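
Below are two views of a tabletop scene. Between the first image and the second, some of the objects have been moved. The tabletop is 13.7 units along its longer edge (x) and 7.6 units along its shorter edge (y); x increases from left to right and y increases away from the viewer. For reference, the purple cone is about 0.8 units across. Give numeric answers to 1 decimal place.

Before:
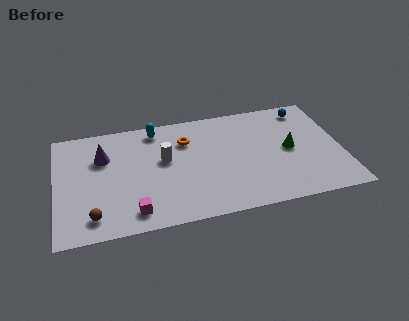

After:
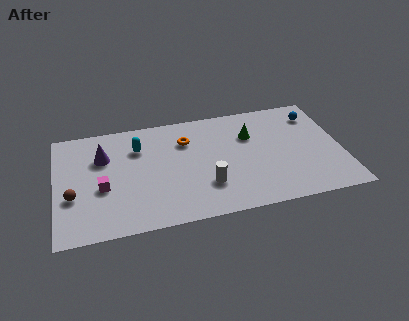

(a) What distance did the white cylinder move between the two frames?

2.9

The white cylinder moved from about (5.2, 4.4) to (7.1, 2.2), a distance of √(1.9² + 2.2²) ≈ 2.9.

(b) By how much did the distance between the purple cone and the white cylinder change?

+2.7

They were about 3.0 units apart before and 5.7 after — 2.7 units further apart.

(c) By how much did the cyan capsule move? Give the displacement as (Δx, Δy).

(-0.9, -1.1)

The cyan capsule started near (4.9, 6.6) and ended near (4.0, 5.5).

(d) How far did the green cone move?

2.3

The green cone was near (11.2, 3.8) before and (9.4, 5.2) after, so it travelled √(1.8² + 1.4²) ≈ 2.3 units.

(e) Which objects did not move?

the orange torus and the purple cone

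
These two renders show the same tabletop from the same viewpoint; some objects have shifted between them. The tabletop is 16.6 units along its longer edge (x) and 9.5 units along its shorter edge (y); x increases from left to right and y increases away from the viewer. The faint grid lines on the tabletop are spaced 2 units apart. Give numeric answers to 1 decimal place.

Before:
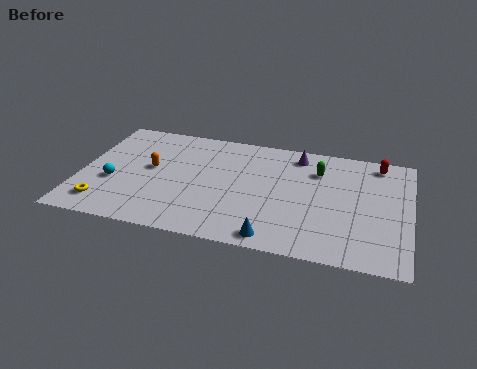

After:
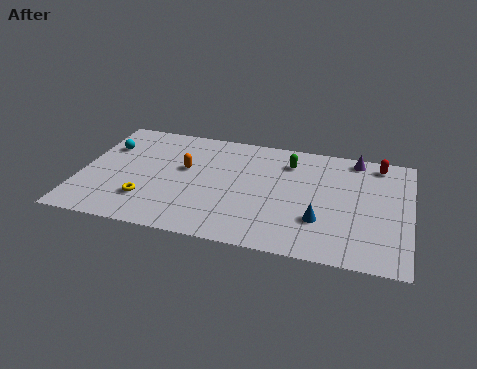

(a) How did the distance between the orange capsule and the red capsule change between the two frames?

-1.7

Before: roughly 11.8 units apart; after: 10.1. That's 1.7 units closer together.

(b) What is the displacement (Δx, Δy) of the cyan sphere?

(-0.6, 3.0)

The cyan sphere was at about (1.7, 3.6) and moved to about (1.1, 6.6).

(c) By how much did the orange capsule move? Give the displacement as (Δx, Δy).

(1.7, 0.4)

The orange capsule was at about (3.5, 5.2) and moved to about (5.2, 5.6).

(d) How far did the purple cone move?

2.9

From (10.8, 8.1) to (13.7, 8.5), the purple cone covered √(2.9² + 0.4²) ≈ 2.9 units.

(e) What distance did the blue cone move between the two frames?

2.9

The blue cone moved from about (10.0, 1.0) to (12.2, 2.9), a distance of √(2.2² + 1.9²) ≈ 2.9.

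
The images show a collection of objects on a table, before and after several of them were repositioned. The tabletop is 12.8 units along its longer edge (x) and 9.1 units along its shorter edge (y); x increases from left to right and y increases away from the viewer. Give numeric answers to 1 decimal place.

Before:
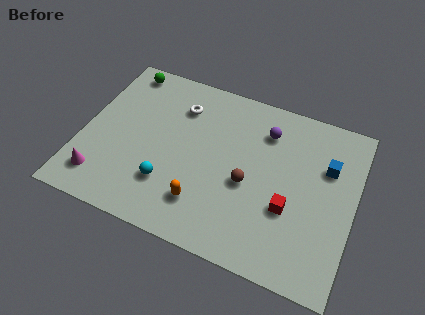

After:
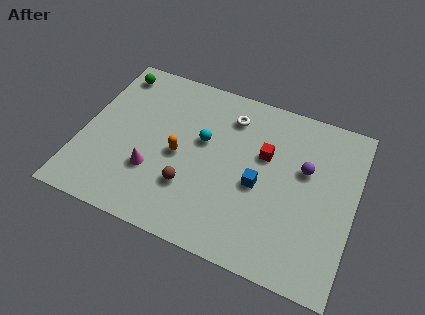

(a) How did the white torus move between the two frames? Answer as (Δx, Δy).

(2.4, 0.3)

The white torus started near (4.3, 6.9) and ended near (6.7, 7.2).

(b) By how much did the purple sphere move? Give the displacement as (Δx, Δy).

(2.0, -1.4)

From the two frames, the purple sphere sits at roughly (8.4, 7.0) before and (10.4, 5.6) after.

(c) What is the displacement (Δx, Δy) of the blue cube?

(-3.0, -2.1)

From the two frames, the blue cube sits at roughly (11.4, 6.1) before and (8.4, 4.0) after.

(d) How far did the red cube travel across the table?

2.8

The red cube was near (9.9, 3.3) before and (8.5, 5.7) after, so it travelled √(1.4² + 2.4²) ≈ 2.8 units.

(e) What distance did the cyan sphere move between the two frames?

3.2

The cyan sphere moved from about (4.3, 2.5) to (5.6, 5.4), a distance of √(1.3² + 2.9²) ≈ 3.2.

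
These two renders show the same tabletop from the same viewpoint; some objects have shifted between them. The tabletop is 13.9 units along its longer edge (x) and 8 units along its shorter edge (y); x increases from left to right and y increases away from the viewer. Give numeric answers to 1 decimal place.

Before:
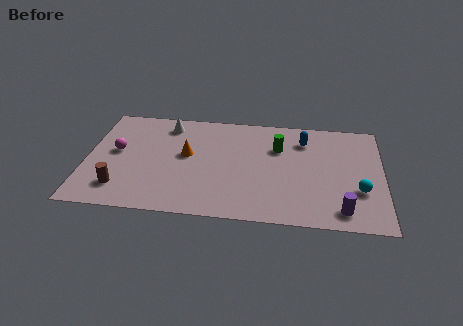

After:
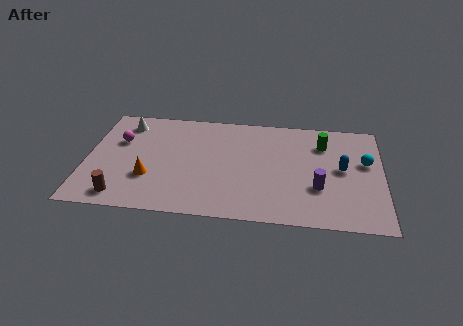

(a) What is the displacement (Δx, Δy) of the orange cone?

(-1.7, -1.9)

The orange cone started near (4.7, 4.5) and ended near (3.0, 2.6).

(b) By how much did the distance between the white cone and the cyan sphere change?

+1.6

The distance was about 9.9 in the first image and 11.5 in the second, so they moved 1.6 units further apart.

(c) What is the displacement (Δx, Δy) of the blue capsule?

(1.8, -2.0)

The blue capsule was at about (10.2, 6.2) and moved to about (12.0, 4.2).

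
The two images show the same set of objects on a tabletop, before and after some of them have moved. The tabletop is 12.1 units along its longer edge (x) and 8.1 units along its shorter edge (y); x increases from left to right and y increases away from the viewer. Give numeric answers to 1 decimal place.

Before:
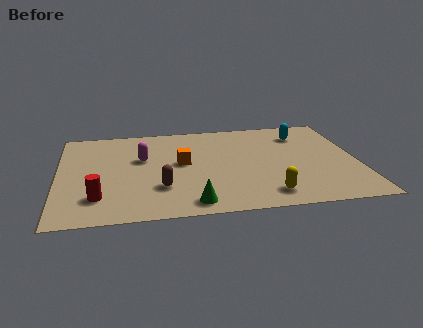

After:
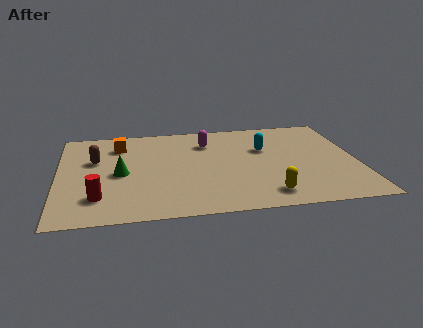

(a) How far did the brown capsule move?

3.7

From (4.1, 2.4) to (1.5, 5.1), the brown capsule covered √(2.6² + 2.7²) ≈ 3.7 units.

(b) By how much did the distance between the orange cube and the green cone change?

-0.9

Before: roughly 3.4 units apart; after: 2.5. That's 0.9 units closer together.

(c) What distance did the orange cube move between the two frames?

3.1

The orange cube moved from about (5.0, 4.4) to (2.5, 6.3), a distance of √(2.5² + 1.9²) ≈ 3.1.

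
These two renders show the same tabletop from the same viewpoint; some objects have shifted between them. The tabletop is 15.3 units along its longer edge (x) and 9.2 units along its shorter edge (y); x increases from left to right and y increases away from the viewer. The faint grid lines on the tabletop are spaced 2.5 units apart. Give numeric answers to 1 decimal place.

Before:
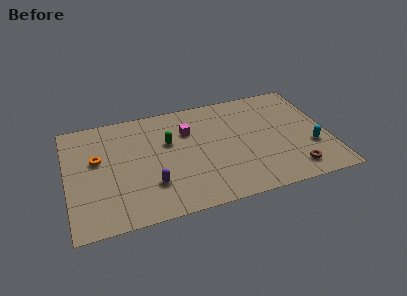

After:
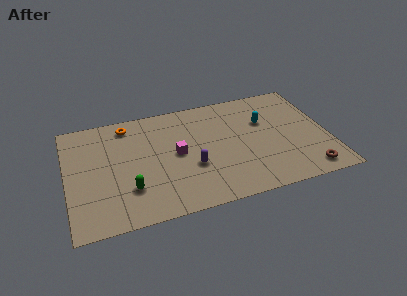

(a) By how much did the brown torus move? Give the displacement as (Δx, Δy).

(0.8, -0.3)

From the two frames, the brown torus sits at roughly (13.0, 1.5) before and (13.8, 1.2) after.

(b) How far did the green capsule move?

4.1

The green capsule was near (6.0, 5.8) before and (3.5, 2.6) after, so it travelled √(2.5² + 3.2²) ≈ 4.1 units.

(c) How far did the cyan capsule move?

3.8

The cyan capsule moved from about (14.2, 3.1) to (11.7, 6.0), a distance of √(2.5² + 2.9²) ≈ 3.8.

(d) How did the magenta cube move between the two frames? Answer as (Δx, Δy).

(-0.8, -1.7)

The magenta cube was at about (7.2, 6.4) and moved to about (6.4, 4.7).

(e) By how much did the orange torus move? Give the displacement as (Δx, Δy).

(1.9, 2.4)

The orange torus started near (1.8, 5.5) and ended near (3.7, 7.9).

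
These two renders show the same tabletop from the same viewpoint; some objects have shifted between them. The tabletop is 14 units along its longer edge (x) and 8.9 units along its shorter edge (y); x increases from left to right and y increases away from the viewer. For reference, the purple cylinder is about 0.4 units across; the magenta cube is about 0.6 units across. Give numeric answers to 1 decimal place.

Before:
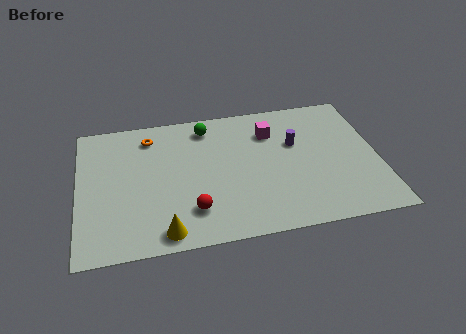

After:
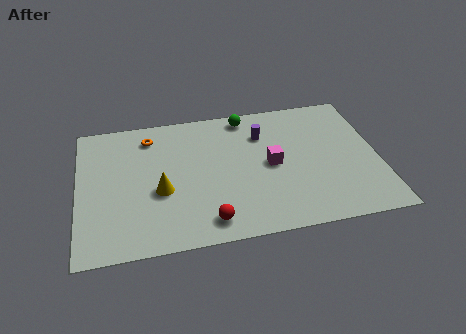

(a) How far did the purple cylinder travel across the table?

1.7

The purple cylinder was near (10.2, 5.6) before and (8.7, 6.5) after, so it travelled √(1.5² + 0.9²) ≈ 1.7 units.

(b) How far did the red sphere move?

1.1

The red sphere moved from about (5.2, 2.1) to (5.9, 1.3), a distance of √(0.7² + 0.8²) ≈ 1.1.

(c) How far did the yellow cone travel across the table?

2.6

From (3.9, 1.0) to (3.8, 3.6), the yellow cone covered √(0.1² + 2.6²) ≈ 2.6 units.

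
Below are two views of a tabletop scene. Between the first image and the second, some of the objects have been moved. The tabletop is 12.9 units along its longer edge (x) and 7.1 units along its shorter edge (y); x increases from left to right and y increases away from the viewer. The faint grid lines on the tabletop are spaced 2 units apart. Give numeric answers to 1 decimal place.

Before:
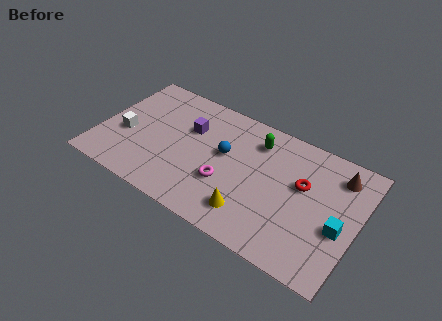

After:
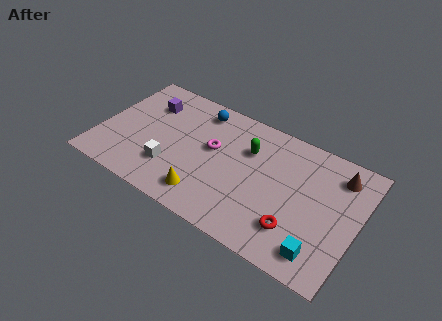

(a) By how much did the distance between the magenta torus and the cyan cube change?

+0.9

They were about 5.6 units apart before and 6.5 after — 0.9 units further apart.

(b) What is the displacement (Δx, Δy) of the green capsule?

(-0.3, -0.7)

From the two frames, the green capsule sits at roughly (7.6, 5.6) before and (7.3, 4.9) after.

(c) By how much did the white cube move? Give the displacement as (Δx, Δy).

(2.5, -0.9)

The white cube was at about (1.3, 2.9) and moved to about (3.8, 2.0).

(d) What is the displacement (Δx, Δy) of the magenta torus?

(-0.9, 1.6)

The magenta torus started near (6.5, 2.5) and ended near (5.6, 4.1).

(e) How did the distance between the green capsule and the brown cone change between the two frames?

+0.4

Before: roughly 4.1 units apart; after: 4.5. That's 0.4 units further apart.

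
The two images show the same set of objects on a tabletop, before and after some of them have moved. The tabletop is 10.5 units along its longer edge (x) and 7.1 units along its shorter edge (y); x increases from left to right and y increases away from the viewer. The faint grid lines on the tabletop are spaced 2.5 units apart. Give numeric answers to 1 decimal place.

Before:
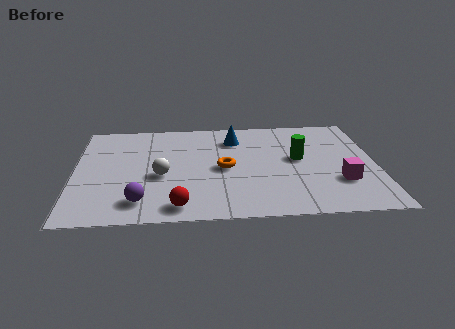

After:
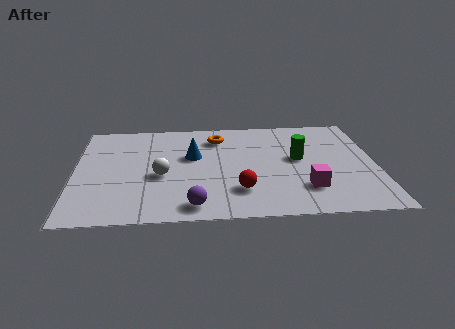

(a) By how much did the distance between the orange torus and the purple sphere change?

+1.2

They were about 3.6 units apart before and 4.8 after — 1.2 units further apart.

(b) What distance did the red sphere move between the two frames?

2.3

From (3.6, 0.9) to (5.7, 1.8), the red sphere covered √(2.1² + 0.9²) ≈ 2.3 units.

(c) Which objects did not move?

the white sphere and the green cylinder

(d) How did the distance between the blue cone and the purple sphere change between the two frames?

-1.9

Before: roughly 5.3 units apart; after: 3.4. That's 1.9 units closer together.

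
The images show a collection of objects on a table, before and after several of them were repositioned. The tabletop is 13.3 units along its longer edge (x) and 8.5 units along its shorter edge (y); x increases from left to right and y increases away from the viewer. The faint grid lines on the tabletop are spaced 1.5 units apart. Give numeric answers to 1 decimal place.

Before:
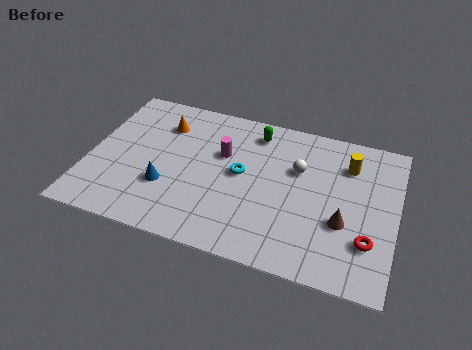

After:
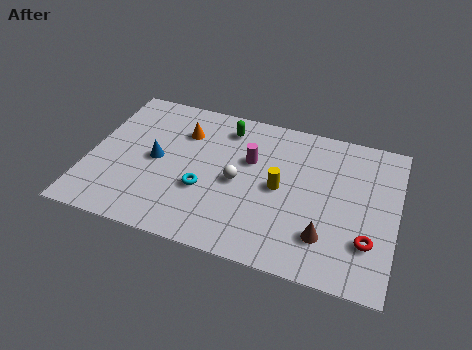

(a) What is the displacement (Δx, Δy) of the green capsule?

(-1.3, -0.1)

The green capsule was at about (7.0, 7.1) and moved to about (5.7, 7.0).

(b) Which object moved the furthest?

the yellow cylinder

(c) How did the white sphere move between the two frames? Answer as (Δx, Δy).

(-2.5, -1.5)

The white sphere started near (9.0, 5.5) and ended near (6.5, 4.0).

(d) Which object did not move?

the red torus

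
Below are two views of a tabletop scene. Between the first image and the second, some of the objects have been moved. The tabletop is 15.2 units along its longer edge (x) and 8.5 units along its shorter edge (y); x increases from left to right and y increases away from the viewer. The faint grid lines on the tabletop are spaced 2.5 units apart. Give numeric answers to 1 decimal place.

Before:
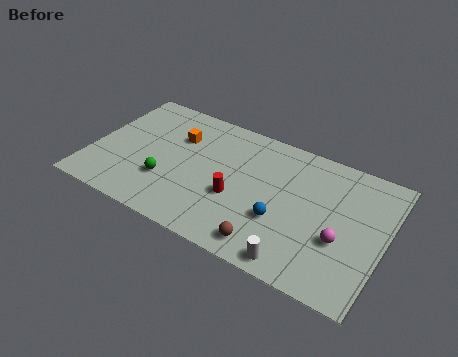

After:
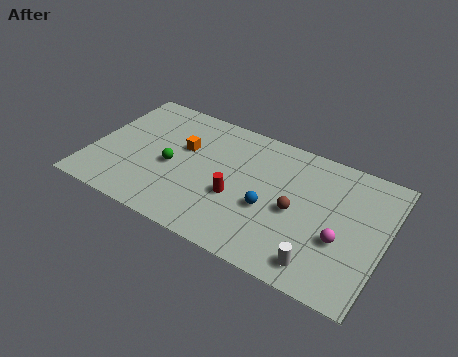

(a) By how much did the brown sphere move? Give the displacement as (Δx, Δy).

(1.0, 2.7)

The brown sphere started near (9.7, 1.2) and ended near (10.7, 3.9).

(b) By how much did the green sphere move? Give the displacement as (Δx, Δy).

(0.1, 1.1)

From the two frames, the green sphere sits at roughly (4.1, 2.7) before and (4.2, 3.8) after.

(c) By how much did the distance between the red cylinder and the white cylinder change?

+0.8

The distance was about 4.2 in the first image and 5.0 in the second, so they moved 0.8 units further apart.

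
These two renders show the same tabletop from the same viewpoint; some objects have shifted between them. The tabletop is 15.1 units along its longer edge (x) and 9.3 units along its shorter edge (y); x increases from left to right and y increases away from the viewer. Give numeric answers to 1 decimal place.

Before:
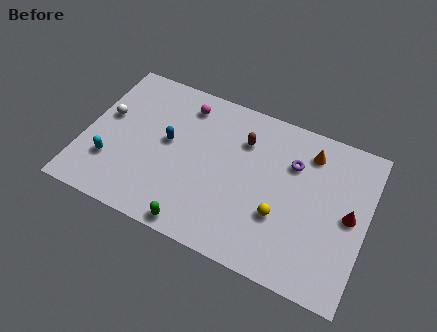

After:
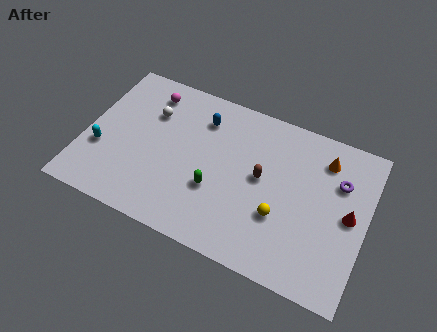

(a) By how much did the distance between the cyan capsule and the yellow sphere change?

+0.6

Before: roughly 9.1 units apart; after: 9.7. That's 0.6 units further apart.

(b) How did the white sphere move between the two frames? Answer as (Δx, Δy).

(2.3, 1.1)

The white sphere was at about (1.0, 5.4) and moved to about (3.3, 6.5).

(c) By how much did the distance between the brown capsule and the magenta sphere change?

+3.6

The distance was about 3.4 in the first image and 7.0 in the second, so they moved 3.6 units further apart.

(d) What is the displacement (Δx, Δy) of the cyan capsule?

(-0.6, 0.6)

From the two frames, the cyan capsule sits at roughly (1.6, 2.7) before and (1.0, 3.3) after.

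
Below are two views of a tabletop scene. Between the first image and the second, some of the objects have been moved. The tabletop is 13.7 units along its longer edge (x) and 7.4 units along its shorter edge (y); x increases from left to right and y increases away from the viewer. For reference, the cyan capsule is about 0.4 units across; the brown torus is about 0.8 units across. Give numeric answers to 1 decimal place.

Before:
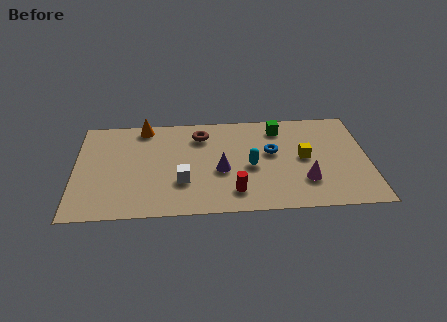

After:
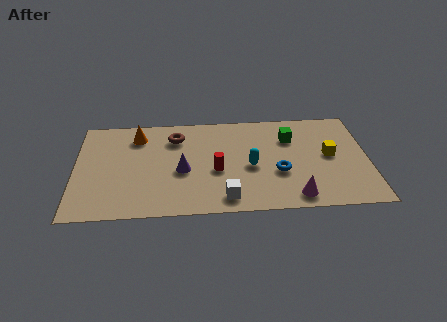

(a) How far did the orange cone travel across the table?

0.8

From (3.2, 6.6) to (2.9, 5.9), the orange cone covered √(0.3² + 0.7²) ≈ 0.8 units.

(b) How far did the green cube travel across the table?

0.9

The green cube was near (9.6, 6.1) before and (10.1, 5.3) after, so it travelled √(0.5² + 0.8²) ≈ 0.9 units.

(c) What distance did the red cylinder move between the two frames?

1.8

The red cylinder was near (7.4, 1.5) before and (6.6, 3.1) after, so it travelled √(0.8² + 1.6²) ≈ 1.8 units.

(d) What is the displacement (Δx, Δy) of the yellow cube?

(1.2, 0.1)

The yellow cube started near (10.7, 3.8) and ended near (11.9, 3.9).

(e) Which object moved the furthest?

the white cube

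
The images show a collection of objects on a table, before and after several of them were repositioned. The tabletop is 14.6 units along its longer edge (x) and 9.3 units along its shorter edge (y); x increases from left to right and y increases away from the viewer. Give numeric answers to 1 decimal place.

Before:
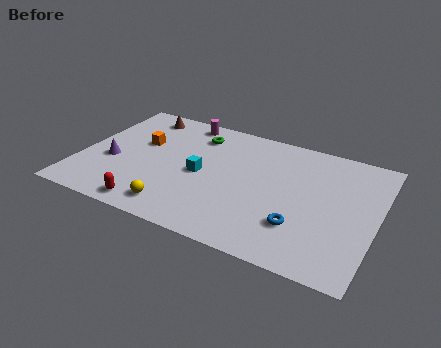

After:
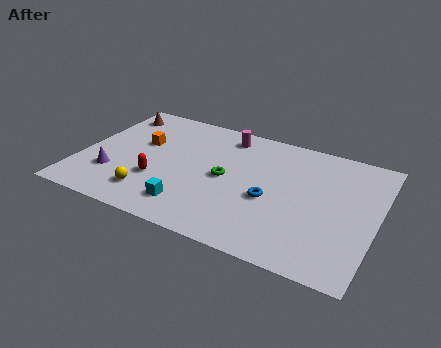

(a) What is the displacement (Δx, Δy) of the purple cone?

(0.2, -1.0)

The purple cone started near (1.6, 3.7) and ended near (1.8, 2.7).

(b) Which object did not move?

the orange cube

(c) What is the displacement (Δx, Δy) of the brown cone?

(-1.3, -0.3)

The brown cone was at about (2.4, 8.0) and moved to about (1.1, 7.7).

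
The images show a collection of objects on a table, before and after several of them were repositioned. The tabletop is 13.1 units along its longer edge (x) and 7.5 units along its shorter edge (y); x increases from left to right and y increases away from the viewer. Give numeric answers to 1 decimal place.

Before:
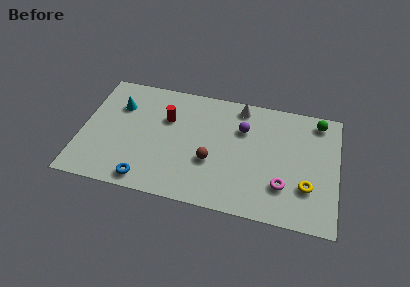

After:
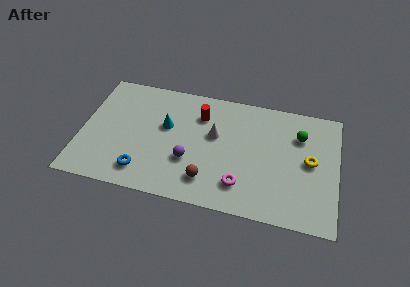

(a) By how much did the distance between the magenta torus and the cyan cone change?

-4.3

They were about 9.2 units apart before and 4.9 after — 4.3 units closer together.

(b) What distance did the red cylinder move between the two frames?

1.8

The red cylinder was near (4.3, 5.0) before and (6.0, 5.6) after, so it travelled √(1.7² + 0.6²) ≈ 1.8 units.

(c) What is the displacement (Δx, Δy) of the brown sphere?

(-0.1, -1.2)

The brown sphere was at about (6.7, 2.8) and moved to about (6.6, 1.6).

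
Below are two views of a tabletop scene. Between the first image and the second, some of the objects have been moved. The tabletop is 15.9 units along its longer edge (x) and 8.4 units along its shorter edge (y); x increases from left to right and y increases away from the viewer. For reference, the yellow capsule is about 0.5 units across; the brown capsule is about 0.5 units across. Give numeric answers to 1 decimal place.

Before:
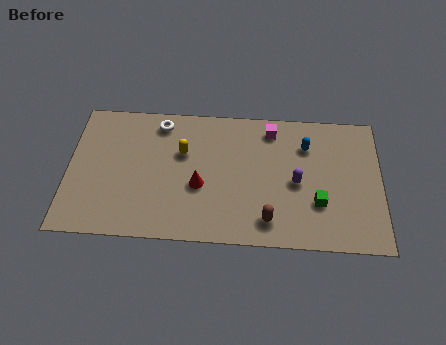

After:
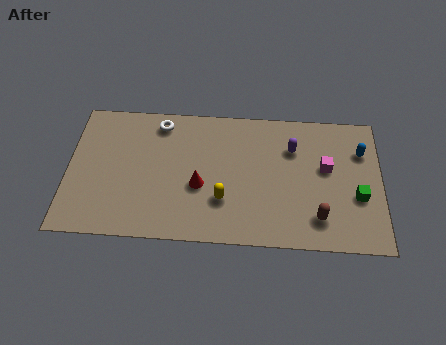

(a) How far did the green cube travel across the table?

2.1

The green cube moved from about (12.7, 2.7) to (14.7, 3.2), a distance of √(2.0² + 0.5²) ≈ 2.1.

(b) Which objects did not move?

the red cone and the white torus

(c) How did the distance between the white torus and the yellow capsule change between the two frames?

+3.5

They were about 2.2 units apart before and 5.7 after — 3.5 units further apart.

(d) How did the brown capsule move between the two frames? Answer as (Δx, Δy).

(2.5, 0.3)

From the two frames, the brown capsule sits at roughly (10.2, 1.5) before and (12.7, 1.8) after.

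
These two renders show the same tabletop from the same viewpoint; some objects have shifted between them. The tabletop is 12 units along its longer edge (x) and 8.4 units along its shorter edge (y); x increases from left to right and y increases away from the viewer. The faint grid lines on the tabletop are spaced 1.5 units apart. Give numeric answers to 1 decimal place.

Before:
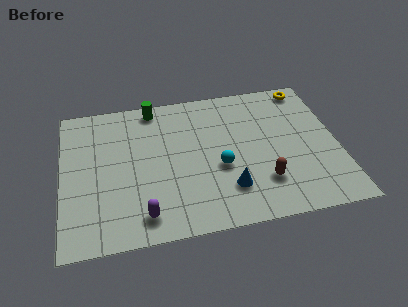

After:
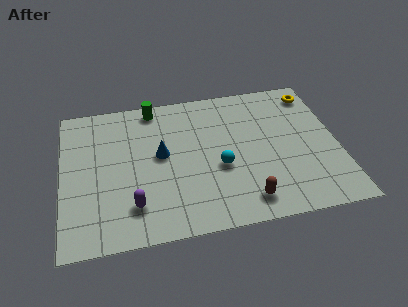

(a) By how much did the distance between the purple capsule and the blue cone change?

-0.8

Before: roughly 3.8 units apart; after: 3.0. That's 0.8 units closer together.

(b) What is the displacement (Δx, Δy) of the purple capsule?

(-0.4, 0.6)

The purple capsule started near (3.4, 1.3) and ended near (3.0, 1.9).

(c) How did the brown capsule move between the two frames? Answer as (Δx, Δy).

(-0.8, -0.9)

The brown capsule was at about (8.6, 2.2) and moved to about (7.8, 1.3).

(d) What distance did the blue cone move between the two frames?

3.8

The blue cone was near (7.1, 2.1) before and (4.3, 4.6) after, so it travelled √(2.8² + 2.5²) ≈ 3.8 units.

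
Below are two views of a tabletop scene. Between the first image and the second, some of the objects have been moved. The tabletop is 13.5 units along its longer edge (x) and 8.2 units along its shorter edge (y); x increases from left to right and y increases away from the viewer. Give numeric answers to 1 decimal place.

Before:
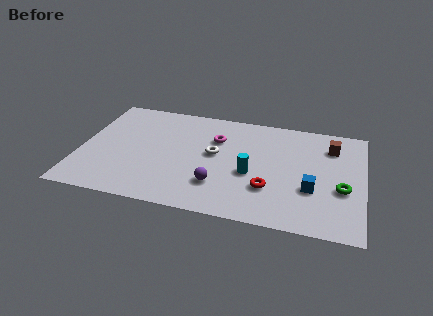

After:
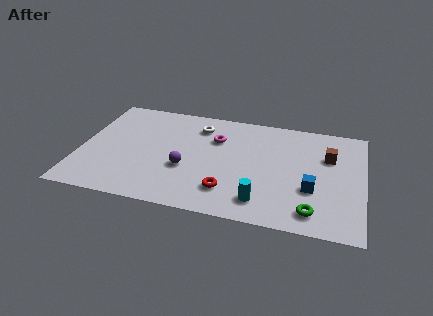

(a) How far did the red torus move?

2.0

From (9.1, 2.5) to (7.2, 1.9), the red torus covered √(1.9² + 0.6²) ≈ 2.0 units.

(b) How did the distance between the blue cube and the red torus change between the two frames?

+2.0

The distance was about 2.0 in the first image and 4.0 in the second, so they moved 2.0 units further apart.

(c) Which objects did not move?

the blue cube and the magenta torus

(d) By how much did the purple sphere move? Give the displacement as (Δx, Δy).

(-1.6, 0.9)

The purple sphere started near (6.7, 2.2) and ended near (5.1, 3.1).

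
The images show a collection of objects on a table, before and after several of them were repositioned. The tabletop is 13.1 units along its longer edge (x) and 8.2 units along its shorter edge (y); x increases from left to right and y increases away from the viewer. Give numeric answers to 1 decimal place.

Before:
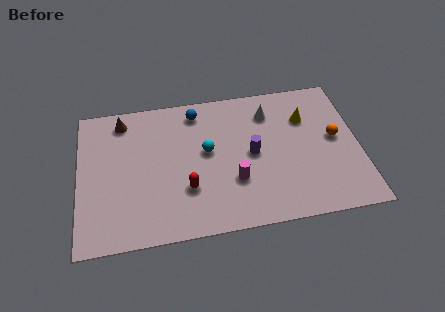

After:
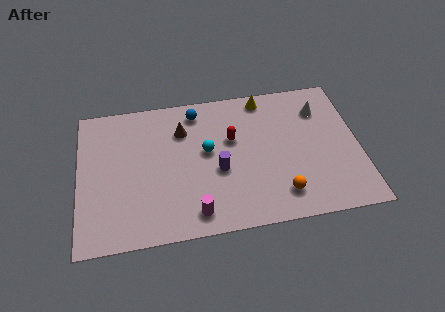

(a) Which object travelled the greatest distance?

the orange sphere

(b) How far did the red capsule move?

3.3

From (5.0, 2.6) to (7.2, 5.1), the red capsule covered √(2.2² + 2.5²) ≈ 3.3 units.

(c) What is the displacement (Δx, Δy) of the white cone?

(2.4, -0.2)

The white cone was at about (9.0, 6.4) and moved to about (11.4, 6.2).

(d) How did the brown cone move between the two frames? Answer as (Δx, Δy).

(2.8, -1.0)

The brown cone was at about (2.1, 7.0) and moved to about (4.9, 6.0).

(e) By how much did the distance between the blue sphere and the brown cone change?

-2.3

They were about 3.5 units apart before and 1.2 after — 2.3 units closer together.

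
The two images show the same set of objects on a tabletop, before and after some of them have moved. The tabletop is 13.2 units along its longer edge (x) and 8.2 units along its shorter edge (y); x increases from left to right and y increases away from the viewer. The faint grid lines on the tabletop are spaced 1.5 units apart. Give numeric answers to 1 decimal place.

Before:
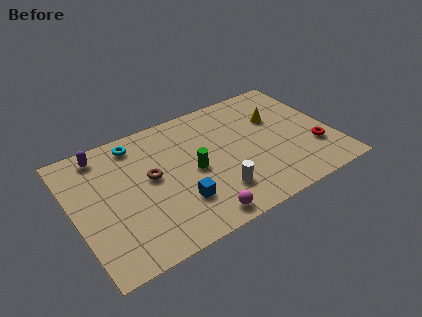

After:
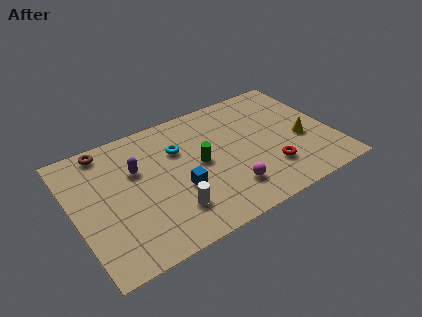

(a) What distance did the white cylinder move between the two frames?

2.3

The white cylinder was near (6.9, 2.0) before and (4.6, 2.0) after, so it travelled √(2.3² + 0.0²) ≈ 2.3 units.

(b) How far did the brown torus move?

3.4

The brown torus moved from about (3.9, 4.5) to (2.0, 7.3), a distance of √(1.9² + 2.8²) ≈ 3.4.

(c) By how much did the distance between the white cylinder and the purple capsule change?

-3.7

The distance was about 7.2 in the first image and 3.5 in the second, so they moved 3.7 units closer together.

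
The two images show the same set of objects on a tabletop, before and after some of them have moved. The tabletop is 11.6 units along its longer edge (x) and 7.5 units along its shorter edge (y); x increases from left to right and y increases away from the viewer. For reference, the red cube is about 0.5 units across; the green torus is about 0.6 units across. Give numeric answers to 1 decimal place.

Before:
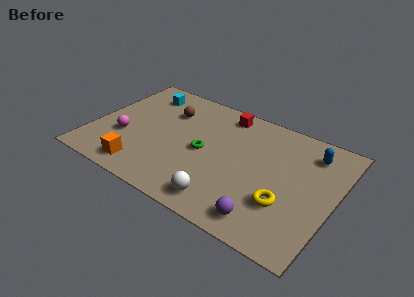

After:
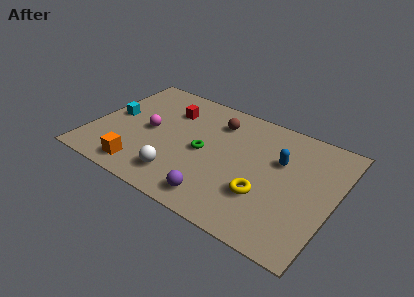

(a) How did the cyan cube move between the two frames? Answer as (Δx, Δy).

(-1.0, -2.2)

The cyan cube was at about (1.9, 6.1) and moved to about (0.9, 3.9).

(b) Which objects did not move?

the orange cube and the green torus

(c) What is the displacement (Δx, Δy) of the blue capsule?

(-1.3, -1.2)

The blue capsule was at about (10.2, 6.0) and moved to about (8.9, 4.8).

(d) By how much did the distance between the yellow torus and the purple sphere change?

+0.9

They were about 1.5 units apart before and 2.4 after — 0.9 units further apart.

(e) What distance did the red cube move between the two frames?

2.7

From (5.9, 6.5) to (3.4, 5.5), the red cube covered √(2.5² + 1.0²) ≈ 2.7 units.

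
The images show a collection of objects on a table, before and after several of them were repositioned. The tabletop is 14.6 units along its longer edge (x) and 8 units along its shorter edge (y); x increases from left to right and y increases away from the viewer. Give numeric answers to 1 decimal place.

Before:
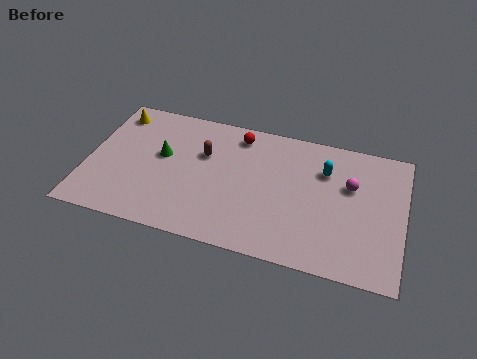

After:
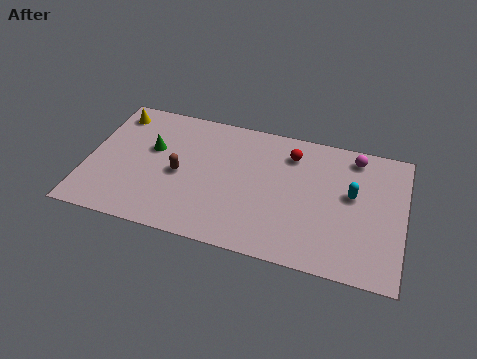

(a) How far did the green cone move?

0.6

From (3.4, 4.6) to (2.9, 4.9), the green cone covered √(0.5² + 0.3²) ≈ 0.6 units.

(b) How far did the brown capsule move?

1.8

From (5.3, 5.2) to (4.3, 3.7), the brown capsule covered √(1.0² + 1.5²) ≈ 1.8 units.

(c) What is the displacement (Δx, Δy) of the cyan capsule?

(1.3, -1.1)

The cyan capsule was at about (10.9, 5.7) and moved to about (12.2, 4.6).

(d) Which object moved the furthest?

the red sphere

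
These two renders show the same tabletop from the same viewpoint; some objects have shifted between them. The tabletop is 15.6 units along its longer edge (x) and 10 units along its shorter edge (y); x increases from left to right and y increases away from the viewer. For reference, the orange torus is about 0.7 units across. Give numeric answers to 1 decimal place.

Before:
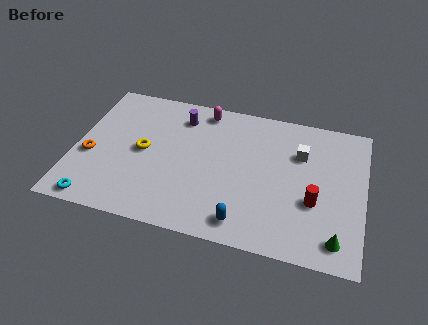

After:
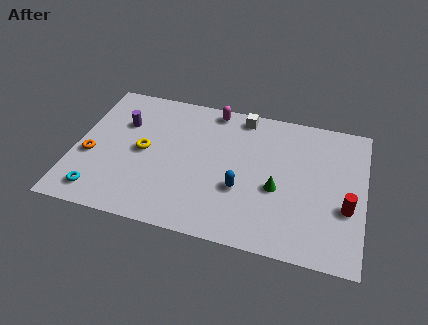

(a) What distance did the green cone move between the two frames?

4.2

The green cone was near (14.3, 1.5) before and (11.0, 4.1) after, so it travelled √(3.3² + 2.6²) ≈ 4.2 units.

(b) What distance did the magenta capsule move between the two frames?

0.5

The magenta capsule was near (6.7, 8.8) before and (7.2, 9.0) after, so it travelled √(0.5² + 0.2²) ≈ 0.5 units.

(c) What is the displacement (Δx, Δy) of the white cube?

(-3.3, 2.0)

From the two frames, the white cube sits at roughly (12.1, 6.9) before and (8.8, 8.9) after.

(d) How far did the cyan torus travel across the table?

0.6

The cyan torus was near (1.5, 0.9) before and (1.6, 1.5) after, so it travelled √(0.1² + 0.6²) ≈ 0.6 units.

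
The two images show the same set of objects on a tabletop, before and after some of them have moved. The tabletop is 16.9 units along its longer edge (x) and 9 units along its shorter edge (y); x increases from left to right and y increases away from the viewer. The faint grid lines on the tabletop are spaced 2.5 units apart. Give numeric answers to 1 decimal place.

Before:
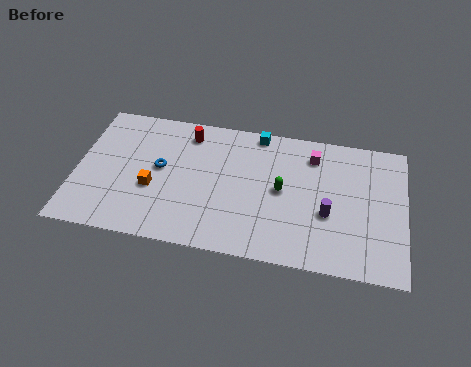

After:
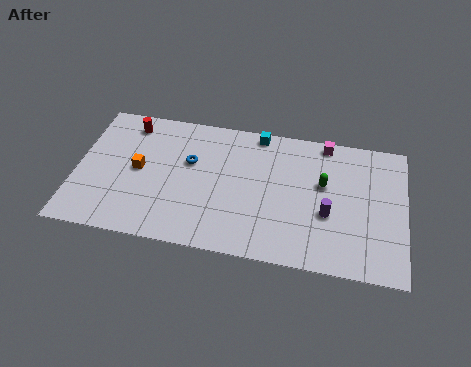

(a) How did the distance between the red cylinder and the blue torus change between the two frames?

+1.0

They were about 2.9 units apart before and 3.9 after — 1.0 units further apart.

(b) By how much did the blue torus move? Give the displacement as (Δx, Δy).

(1.5, 0.7)

The blue torus was at about (4.3, 4.9) and moved to about (5.8, 5.6).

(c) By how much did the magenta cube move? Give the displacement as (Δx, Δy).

(0.6, 1.0)

The magenta cube was at about (12.1, 7.2) and moved to about (12.7, 8.2).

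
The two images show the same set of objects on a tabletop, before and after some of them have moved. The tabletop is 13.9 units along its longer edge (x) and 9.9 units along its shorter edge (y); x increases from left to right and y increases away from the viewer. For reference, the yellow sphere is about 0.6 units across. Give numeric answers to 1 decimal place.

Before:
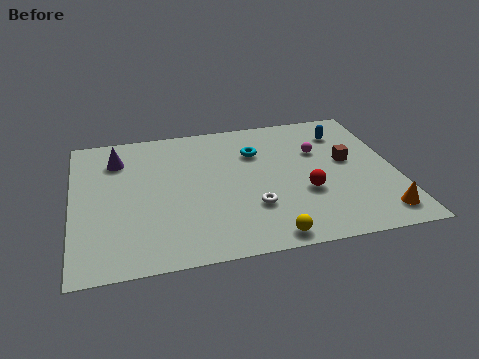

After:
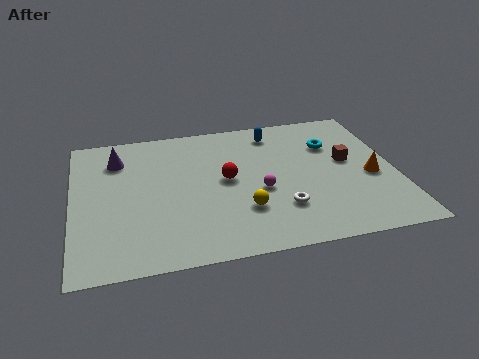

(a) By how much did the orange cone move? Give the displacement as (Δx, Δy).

(-0.1, 2.7)

The orange cone started near (12.9, 1.5) and ended near (12.8, 4.2).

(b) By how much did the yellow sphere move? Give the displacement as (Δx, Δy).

(-0.9, 2.0)

From the two frames, the yellow sphere sits at roughly (8.1, 0.9) before and (7.2, 2.9) after.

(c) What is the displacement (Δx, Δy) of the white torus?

(1.2, -0.3)

The white torus was at about (7.6, 3.0) and moved to about (8.8, 2.7).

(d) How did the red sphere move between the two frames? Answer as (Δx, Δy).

(-3.3, 1.6)

The red sphere started near (9.9, 3.6) and ended near (6.6, 5.2).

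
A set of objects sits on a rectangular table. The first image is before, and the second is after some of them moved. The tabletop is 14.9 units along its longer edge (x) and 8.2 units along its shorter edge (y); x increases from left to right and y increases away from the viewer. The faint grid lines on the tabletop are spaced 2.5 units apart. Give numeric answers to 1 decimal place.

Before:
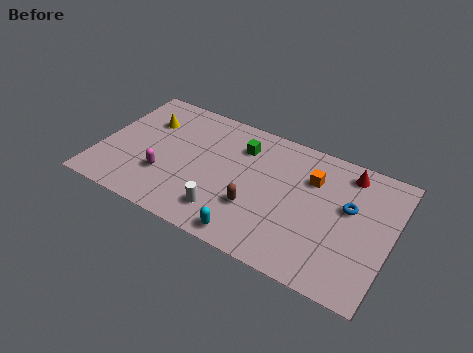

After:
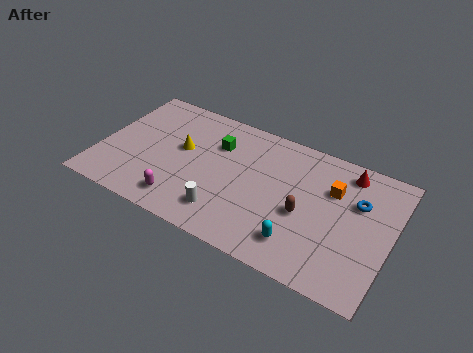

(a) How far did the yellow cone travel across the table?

2.3

The yellow cone was near (2.1, 5.8) before and (4.1, 4.7) after, so it travelled √(2.0² + 1.1²) ≈ 2.3 units.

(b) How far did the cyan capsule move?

2.5

From (8.2, 0.9) to (10.6, 1.7), the cyan capsule covered √(2.4² + 0.8²) ≈ 2.5 units.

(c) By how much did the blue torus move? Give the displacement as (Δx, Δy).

(0.4, 0.5)

The blue torus started near (12.7, 4.9) and ended near (13.1, 5.4).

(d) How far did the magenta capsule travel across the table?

1.6

The magenta capsule was near (3.5, 2.6) before and (4.6, 1.4) after, so it travelled √(1.1² + 1.2²) ≈ 1.6 units.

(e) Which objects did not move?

the white cylinder and the red cone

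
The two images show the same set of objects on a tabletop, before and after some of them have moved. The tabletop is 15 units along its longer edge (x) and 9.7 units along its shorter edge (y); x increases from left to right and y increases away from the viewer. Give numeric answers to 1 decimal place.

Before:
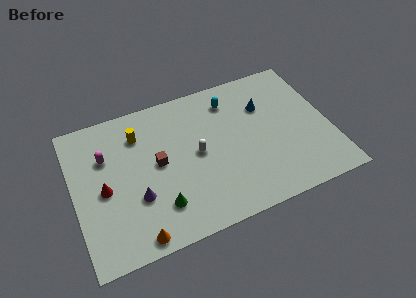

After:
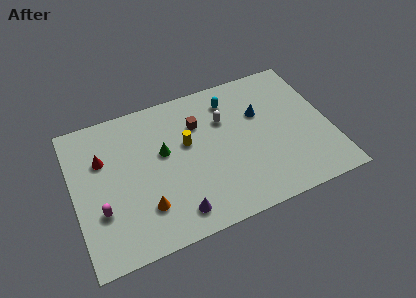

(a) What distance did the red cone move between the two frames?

2.0

The red cone moved from about (1.7, 4.5) to (1.8, 6.5), a distance of √(0.1² + 2.0²) ≈ 2.0.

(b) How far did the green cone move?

3.5

The green cone was near (4.7, 2.3) before and (5.3, 5.7) after, so it travelled √(0.6² + 3.4²) ≈ 3.5 units.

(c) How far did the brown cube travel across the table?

3.2

The brown cube was near (4.9, 5.1) before and (7.5, 6.9) after, so it travelled √(2.6² + 1.8²) ≈ 3.2 units.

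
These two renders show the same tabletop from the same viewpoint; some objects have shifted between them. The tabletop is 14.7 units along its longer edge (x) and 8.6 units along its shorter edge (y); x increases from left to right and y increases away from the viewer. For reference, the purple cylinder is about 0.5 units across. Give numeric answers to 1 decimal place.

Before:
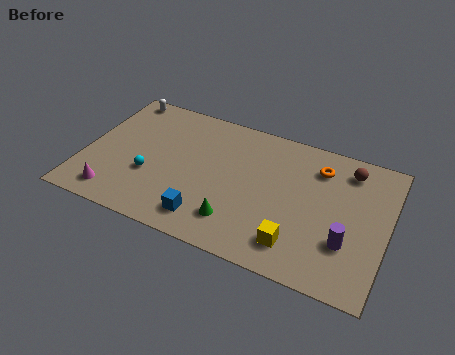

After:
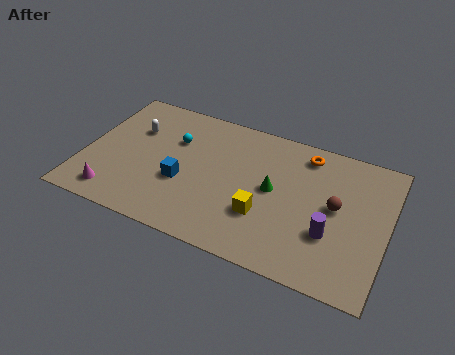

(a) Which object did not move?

the magenta cone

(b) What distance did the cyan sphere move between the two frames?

2.8

The cyan sphere moved from about (3.3, 3.1) to (4.2, 5.8), a distance of √(0.9² + 2.7²) ≈ 2.8.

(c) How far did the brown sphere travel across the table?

2.5

The brown sphere moved from about (12.6, 7.1) to (12.2, 4.6), a distance of √(0.4² + 2.5²) ≈ 2.5.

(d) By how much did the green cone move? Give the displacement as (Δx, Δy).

(1.5, 2.6)

From the two frames, the green cone sits at roughly (7.7, 1.9) before and (9.2, 4.5) after.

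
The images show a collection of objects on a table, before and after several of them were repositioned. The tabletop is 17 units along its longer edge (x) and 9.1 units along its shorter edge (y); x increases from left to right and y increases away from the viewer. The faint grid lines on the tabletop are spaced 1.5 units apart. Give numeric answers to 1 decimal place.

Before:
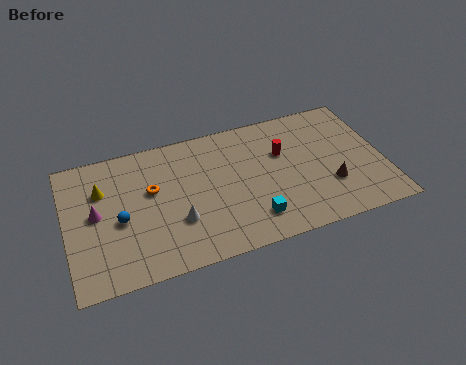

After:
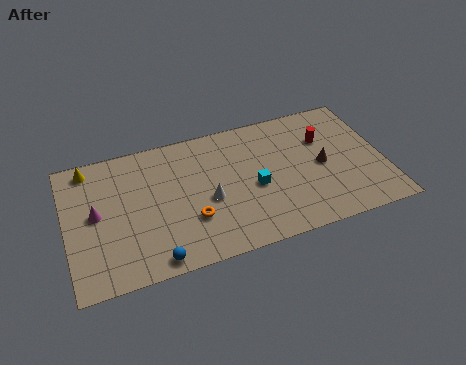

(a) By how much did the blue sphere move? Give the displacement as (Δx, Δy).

(1.6, -3.1)

The blue sphere started near (2.8, 4.0) and ended near (4.4, 0.9).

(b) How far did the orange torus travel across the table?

3.2

The orange torus moved from about (4.6, 5.5) to (6.5, 2.9), a distance of √(1.9² + 2.6²) ≈ 3.2.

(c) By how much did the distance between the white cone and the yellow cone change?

+2.3

They were about 5.0 units apart before and 7.3 after — 2.3 units further apart.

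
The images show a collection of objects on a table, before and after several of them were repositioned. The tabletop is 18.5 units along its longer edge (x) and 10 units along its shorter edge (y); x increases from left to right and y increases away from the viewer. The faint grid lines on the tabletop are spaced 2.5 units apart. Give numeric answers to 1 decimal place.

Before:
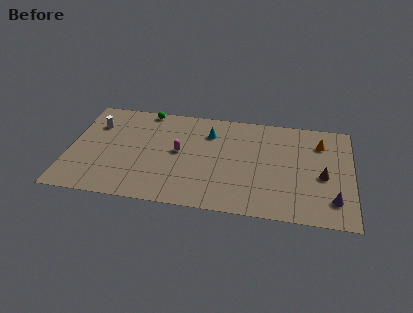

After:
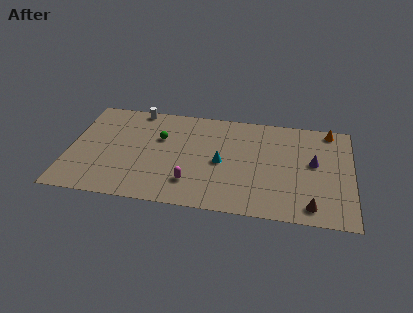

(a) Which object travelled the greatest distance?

the purple cone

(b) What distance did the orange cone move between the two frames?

1.5

The orange cone was near (16.4, 7.6) before and (17.0, 9.0) after, so it travelled √(0.6² + 1.4²) ≈ 1.5 units.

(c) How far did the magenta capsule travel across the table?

3.0

The magenta capsule moved from about (7.2, 5.3) to (8.1, 2.4), a distance of √(0.9² + 2.9²) ≈ 3.0.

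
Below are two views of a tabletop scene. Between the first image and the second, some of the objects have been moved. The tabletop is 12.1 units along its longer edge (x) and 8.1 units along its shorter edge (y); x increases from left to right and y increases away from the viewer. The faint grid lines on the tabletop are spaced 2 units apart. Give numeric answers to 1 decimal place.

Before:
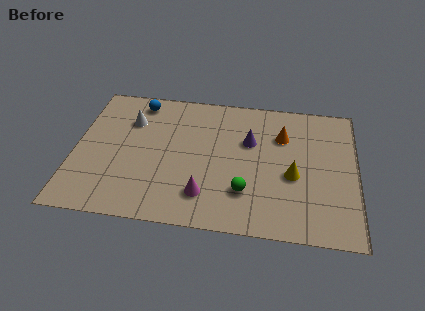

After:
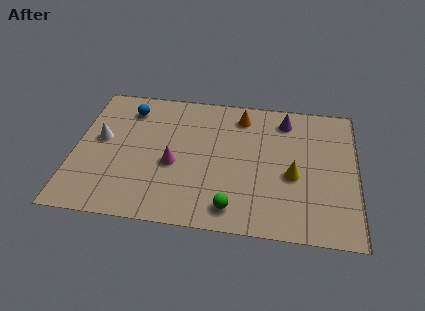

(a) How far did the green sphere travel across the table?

1.1

The green sphere was near (7.4, 2.2) before and (6.9, 1.2) after, so it travelled √(0.5² + 1.0²) ≈ 1.1 units.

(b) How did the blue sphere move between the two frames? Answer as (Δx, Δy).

(-0.4, -0.5)

The blue sphere started near (2.6, 7.0) and ended near (2.2, 6.5).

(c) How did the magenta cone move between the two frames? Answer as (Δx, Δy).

(-1.4, 1.6)

The magenta cone was at about (5.7, 1.8) and moved to about (4.3, 3.4).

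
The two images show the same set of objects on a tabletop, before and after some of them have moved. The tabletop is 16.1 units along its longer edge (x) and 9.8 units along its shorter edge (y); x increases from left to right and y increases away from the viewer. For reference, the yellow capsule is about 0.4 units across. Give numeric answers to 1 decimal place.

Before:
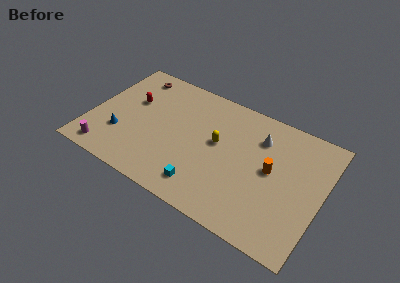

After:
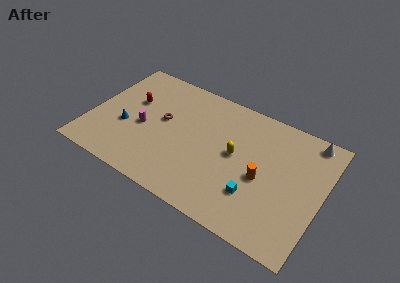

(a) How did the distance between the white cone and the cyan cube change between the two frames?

+0.3

They were about 6.4 units apart before and 6.7 after — 0.3 units further apart.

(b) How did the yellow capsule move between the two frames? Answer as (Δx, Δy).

(1.3, -0.3)

The yellow capsule was at about (8.8, 5.5) and moved to about (10.1, 5.2).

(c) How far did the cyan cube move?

3.6

From (8.4, 1.7) to (11.8, 2.8), the cyan cube covered √(3.4² + 1.1²) ≈ 3.6 units.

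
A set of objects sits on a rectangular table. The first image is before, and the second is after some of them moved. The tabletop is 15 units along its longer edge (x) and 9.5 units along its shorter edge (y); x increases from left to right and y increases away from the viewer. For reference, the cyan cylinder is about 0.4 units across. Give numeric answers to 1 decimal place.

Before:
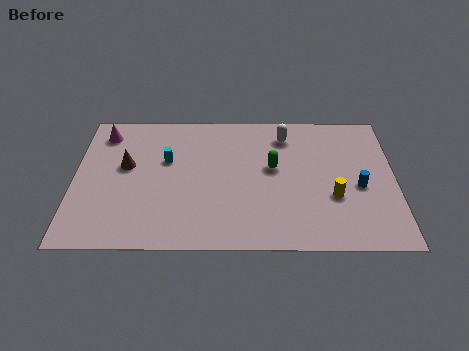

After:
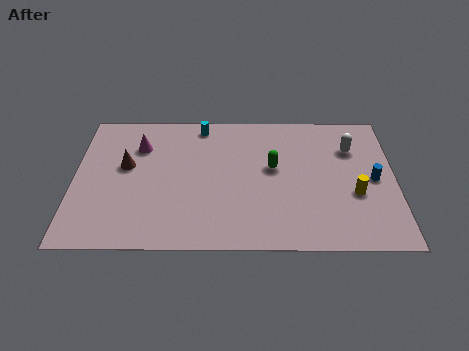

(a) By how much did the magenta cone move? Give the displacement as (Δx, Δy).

(1.7, -0.9)

The magenta cone started near (1.3, 7.8) and ended near (3.0, 6.9).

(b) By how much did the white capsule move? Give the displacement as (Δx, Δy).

(3.1, -0.9)

From the two frames, the white capsule sits at roughly (9.9, 7.7) before and (13.0, 6.8) after.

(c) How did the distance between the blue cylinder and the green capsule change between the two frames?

+0.6

They were about 4.2 units apart before and 4.8 after — 0.6 units further apart.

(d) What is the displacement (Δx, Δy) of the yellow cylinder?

(1.0, 0.2)

From the two frames, the yellow cylinder sits at roughly (12.1, 3.4) before and (13.1, 3.6) after.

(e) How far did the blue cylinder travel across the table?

0.9

From (13.3, 4.1) to (14.0, 4.6), the blue cylinder covered √(0.7² + 0.5²) ≈ 0.9 units.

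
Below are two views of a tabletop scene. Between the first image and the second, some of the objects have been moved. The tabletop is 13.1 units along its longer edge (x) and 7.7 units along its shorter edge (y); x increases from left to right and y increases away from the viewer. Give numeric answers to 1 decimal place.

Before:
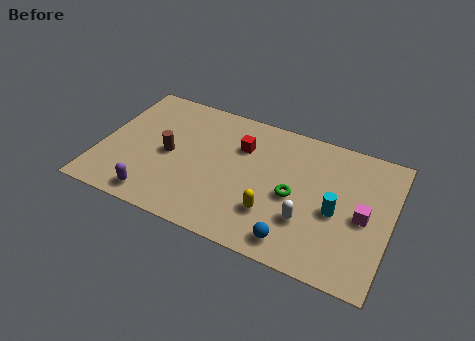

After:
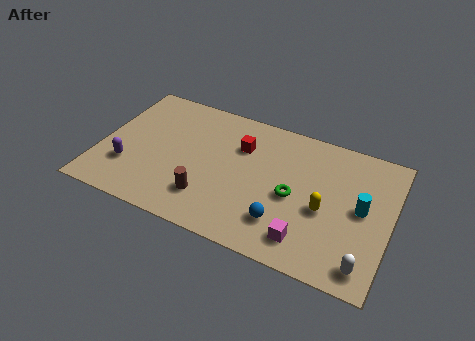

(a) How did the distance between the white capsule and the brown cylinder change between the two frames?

+0.6

The distance was about 6.5 in the first image and 7.1 in the second, so they moved 0.6 units further apart.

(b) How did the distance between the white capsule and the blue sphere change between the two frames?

+2.4

Before: roughly 1.4 units apart; after: 3.8. That's 2.4 units further apart.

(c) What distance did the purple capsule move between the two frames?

1.9

From (2.8, 1.0) to (1.4, 2.3), the purple capsule covered √(1.4² + 1.3²) ≈ 1.9 units.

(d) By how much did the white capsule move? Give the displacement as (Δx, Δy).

(2.7, -1.3)

The white capsule started near (9.5, 2.4) and ended near (12.2, 1.1).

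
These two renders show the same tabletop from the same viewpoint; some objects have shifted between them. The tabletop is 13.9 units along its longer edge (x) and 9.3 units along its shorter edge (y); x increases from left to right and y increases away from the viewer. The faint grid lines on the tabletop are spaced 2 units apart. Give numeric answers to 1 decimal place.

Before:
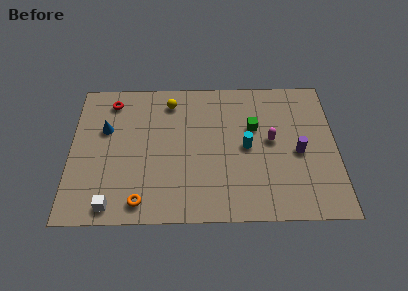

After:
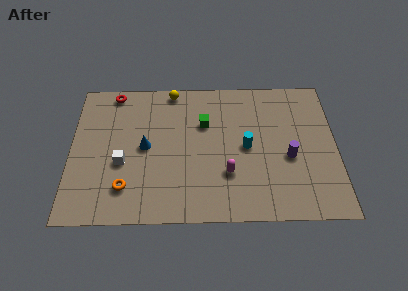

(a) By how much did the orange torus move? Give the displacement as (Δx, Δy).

(-0.8, 0.9)

The orange torus started near (3.7, 1.2) and ended near (2.9, 2.1).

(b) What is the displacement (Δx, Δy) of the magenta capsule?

(-2.3, -2.1)

The magenta capsule started near (10.5, 5.0) and ended near (8.2, 2.9).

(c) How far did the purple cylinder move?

0.6

From (11.9, 4.2) to (11.4, 3.9), the purple cylinder covered √(0.5² + 0.3²) ≈ 0.6 units.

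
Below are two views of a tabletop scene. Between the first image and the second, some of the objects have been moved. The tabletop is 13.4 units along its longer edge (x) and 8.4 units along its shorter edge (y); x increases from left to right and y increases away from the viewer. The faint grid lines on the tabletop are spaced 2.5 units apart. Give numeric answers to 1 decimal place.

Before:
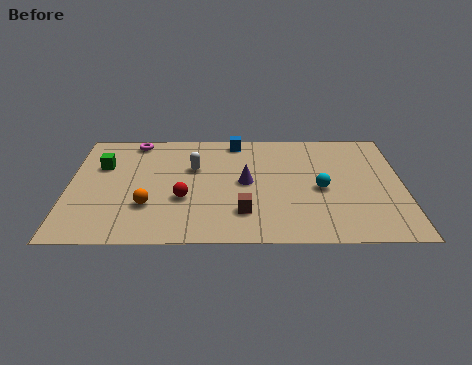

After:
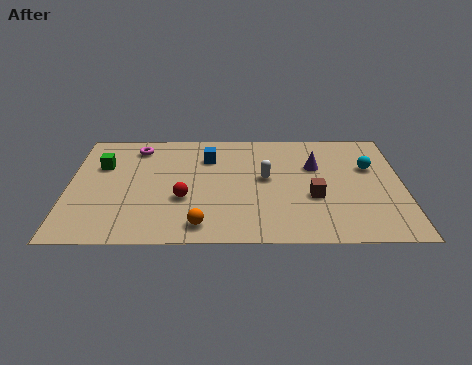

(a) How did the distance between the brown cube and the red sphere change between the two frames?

+2.6

They were about 2.6 units apart before and 5.2 after — 2.6 units further apart.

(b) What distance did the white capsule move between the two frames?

3.0

From (5.0, 5.4) to (7.9, 4.6), the white capsule covered √(2.9² + 0.8²) ≈ 3.0 units.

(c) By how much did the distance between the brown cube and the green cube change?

+2.1

They were about 6.7 units apart before and 8.8 after — 2.1 units further apart.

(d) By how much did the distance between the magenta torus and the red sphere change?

-0.5

They were about 4.8 units apart before and 4.3 after — 0.5 units closer together.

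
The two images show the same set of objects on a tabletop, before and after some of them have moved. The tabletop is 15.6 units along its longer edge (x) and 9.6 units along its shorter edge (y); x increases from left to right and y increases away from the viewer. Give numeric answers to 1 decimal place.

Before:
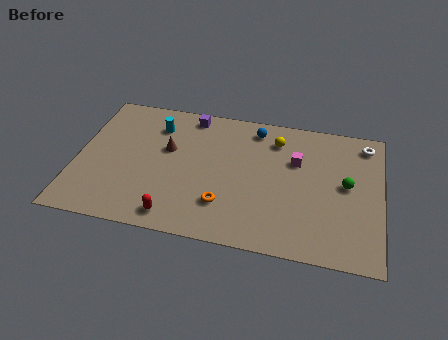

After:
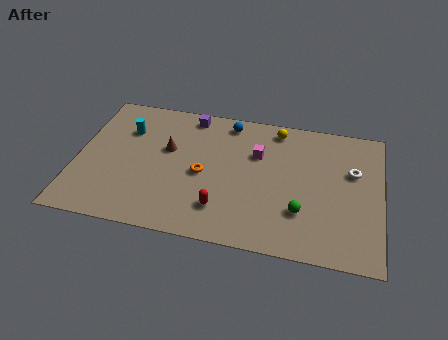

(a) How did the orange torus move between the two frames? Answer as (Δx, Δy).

(-1.2, 1.9)

From the two frames, the orange torus sits at roughly (7.7, 2.5) before and (6.5, 4.4) after.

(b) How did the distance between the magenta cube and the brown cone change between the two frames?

-2.0

The distance was about 6.6 in the first image and 4.6 in the second, so they moved 2.0 units closer together.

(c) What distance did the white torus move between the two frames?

2.2

From (14.7, 8.2) to (14.1, 6.1), the white torus covered √(0.6² + 2.1²) ≈ 2.2 units.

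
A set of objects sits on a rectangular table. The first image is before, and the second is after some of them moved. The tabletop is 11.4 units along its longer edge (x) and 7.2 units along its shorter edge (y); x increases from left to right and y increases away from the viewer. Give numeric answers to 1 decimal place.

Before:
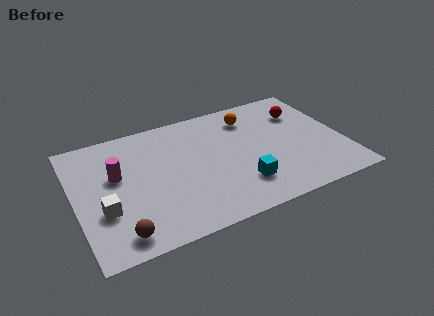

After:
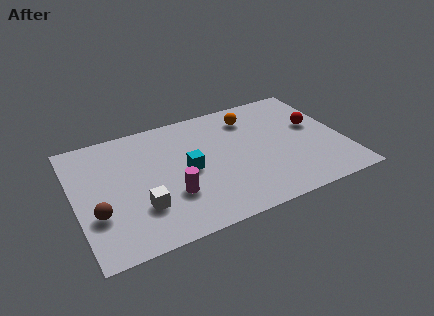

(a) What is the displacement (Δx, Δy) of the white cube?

(1.5, -0.4)

The white cube was at about (1.1, 2.5) and moved to about (2.6, 2.1).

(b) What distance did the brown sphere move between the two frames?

1.6

The brown sphere moved from about (1.6, 1.0) to (0.8, 2.4), a distance of √(0.8² + 1.4²) ≈ 1.6.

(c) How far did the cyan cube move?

2.7

The cyan cube moved from about (6.8, 1.8) to (4.7, 3.5), a distance of √(2.1² + 1.7²) ≈ 2.7.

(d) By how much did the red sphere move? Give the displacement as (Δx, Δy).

(0.4, -1.0)

From the two frames, the red sphere sits at roughly (9.9, 5.2) before and (10.3, 4.2) after.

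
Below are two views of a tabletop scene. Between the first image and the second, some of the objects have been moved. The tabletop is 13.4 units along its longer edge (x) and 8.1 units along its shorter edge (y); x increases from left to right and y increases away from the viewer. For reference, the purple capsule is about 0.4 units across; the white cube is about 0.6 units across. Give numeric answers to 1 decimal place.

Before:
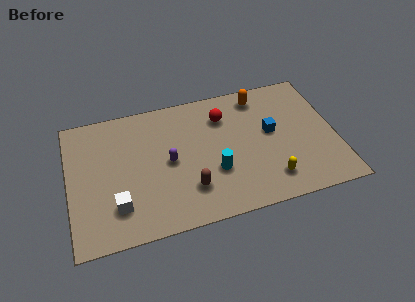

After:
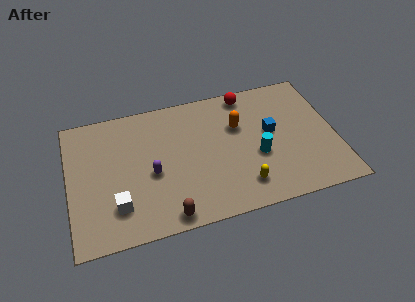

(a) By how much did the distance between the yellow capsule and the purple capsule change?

-0.7

Before: roughly 5.5 units apart; after: 4.8. That's 0.7 units closer together.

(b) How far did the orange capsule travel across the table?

2.0

The orange capsule moved from about (9.8, 6.9) to (8.6, 5.3), a distance of √(1.2² + 1.6²) ≈ 2.0.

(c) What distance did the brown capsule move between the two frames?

1.8

From (5.9, 2.1) to (4.7, 0.8), the brown capsule covered √(1.2² + 1.3²) ≈ 1.8 units.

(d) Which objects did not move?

the white cube and the blue cube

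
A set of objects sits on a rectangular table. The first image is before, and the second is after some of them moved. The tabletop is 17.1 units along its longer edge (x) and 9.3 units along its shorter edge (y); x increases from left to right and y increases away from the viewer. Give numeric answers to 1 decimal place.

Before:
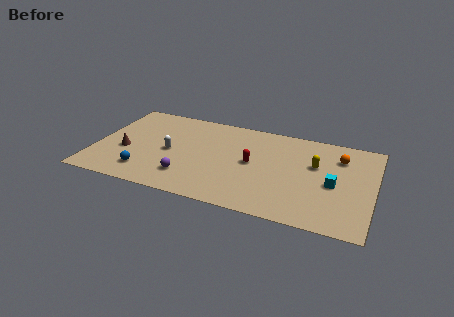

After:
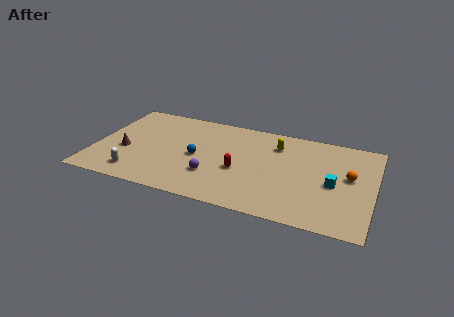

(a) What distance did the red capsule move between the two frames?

1.2

The red capsule was near (9.7, 4.8) before and (9.0, 3.8) after, so it travelled √(0.7² + 1.0²) ≈ 1.2 units.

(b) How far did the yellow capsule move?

2.8

The yellow capsule moved from about (13.5, 5.8) to (11.0, 7.1), a distance of √(2.5² + 1.3²) ≈ 2.8.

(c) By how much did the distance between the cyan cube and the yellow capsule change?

+2.7

They were about 2.0 units apart before and 4.7 after — 2.7 units further apart.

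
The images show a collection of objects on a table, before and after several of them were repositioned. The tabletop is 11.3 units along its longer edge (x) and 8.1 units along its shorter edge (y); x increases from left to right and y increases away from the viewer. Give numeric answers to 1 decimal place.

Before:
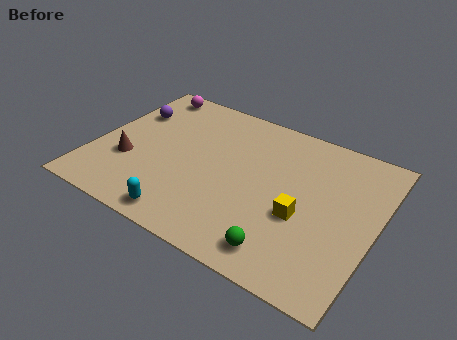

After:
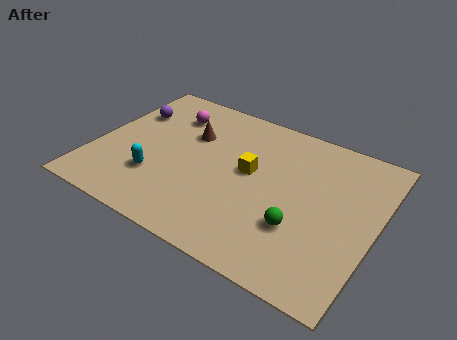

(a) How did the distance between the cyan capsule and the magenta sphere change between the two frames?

-3.1

They were about 6.9 units apart before and 3.8 after — 3.1 units closer together.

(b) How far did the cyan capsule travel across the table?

2.1

The cyan capsule moved from about (4.2, 0.9) to (2.7, 2.4), a distance of √(1.5² + 1.5²) ≈ 2.1.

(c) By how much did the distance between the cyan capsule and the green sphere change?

+1.9

Before: roughly 3.9 units apart; after: 5.8. That's 1.9 units further apart.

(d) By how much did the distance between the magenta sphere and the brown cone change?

-3.1

Before: roughly 4.4 units apart; after: 1.3. That's 3.1 units closer together.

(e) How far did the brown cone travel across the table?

3.3

From (1.5, 2.8) to (3.6, 5.4), the brown cone covered √(2.1² + 2.6²) ≈ 3.3 units.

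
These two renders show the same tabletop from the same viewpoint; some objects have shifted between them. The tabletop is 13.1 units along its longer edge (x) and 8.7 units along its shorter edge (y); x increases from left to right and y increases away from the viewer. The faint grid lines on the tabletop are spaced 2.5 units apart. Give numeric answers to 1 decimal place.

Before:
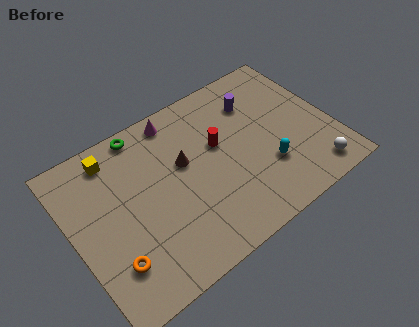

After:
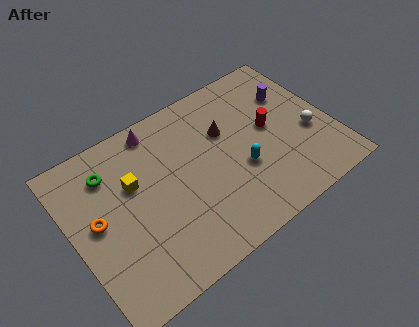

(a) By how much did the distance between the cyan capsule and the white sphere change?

+1.0

The distance was about 2.6 in the first image and 3.6 in the second, so they moved 1.0 units further apart.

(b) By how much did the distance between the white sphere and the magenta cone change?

-0.4

Before: roughly 8.7 units apart; after: 8.3. That's 0.4 units closer together.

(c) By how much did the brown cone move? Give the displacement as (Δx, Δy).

(2.3, 0.5)

The brown cone started near (5.7, 5.2) and ended near (8.0, 5.7).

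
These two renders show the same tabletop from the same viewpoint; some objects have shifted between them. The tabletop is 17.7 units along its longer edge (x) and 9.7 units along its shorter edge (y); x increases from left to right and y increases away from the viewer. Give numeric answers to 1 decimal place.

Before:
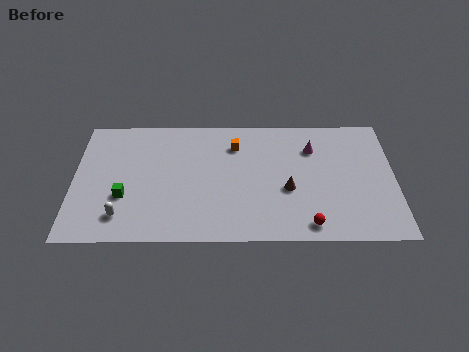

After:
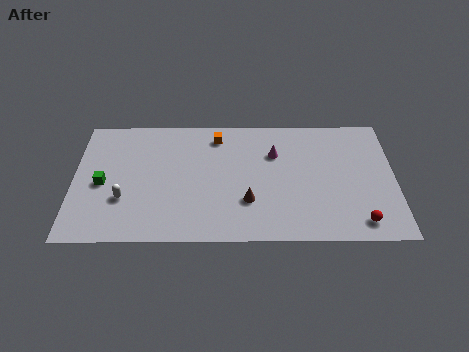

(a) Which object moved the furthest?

the red sphere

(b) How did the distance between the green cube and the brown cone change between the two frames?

-0.9

The distance was about 9.0 in the first image and 8.1 in the second, so they moved 0.9 units closer together.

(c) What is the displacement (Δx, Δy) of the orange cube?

(-1.0, 0.7)

The orange cube started near (8.9, 7.4) and ended near (7.9, 8.1).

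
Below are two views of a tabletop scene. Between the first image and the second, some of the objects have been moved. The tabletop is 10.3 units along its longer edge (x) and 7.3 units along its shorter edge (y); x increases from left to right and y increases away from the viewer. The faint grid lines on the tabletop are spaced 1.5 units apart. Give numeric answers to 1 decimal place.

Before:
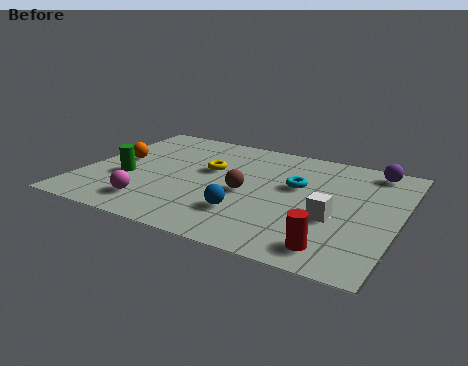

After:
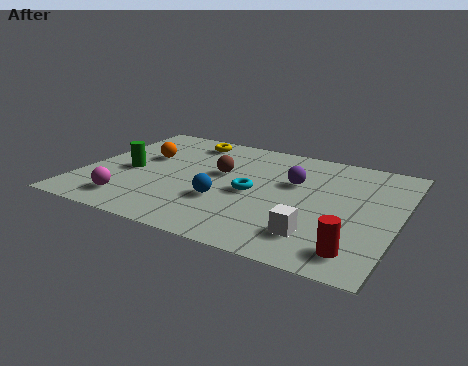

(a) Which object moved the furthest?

the purple sphere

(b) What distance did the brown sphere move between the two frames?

1.4

The brown sphere was near (5.4, 3.3) before and (4.4, 4.3) after, so it travelled √(1.0² + 1.0²) ≈ 1.4 units.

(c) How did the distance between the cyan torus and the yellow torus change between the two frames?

+0.9

They were about 2.9 units apart before and 3.8 after — 0.9 units further apart.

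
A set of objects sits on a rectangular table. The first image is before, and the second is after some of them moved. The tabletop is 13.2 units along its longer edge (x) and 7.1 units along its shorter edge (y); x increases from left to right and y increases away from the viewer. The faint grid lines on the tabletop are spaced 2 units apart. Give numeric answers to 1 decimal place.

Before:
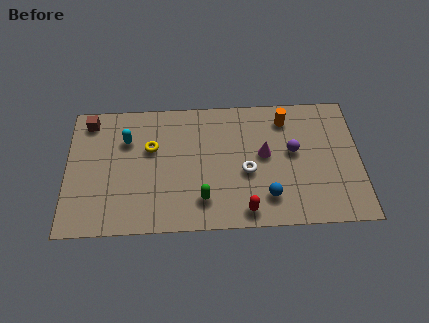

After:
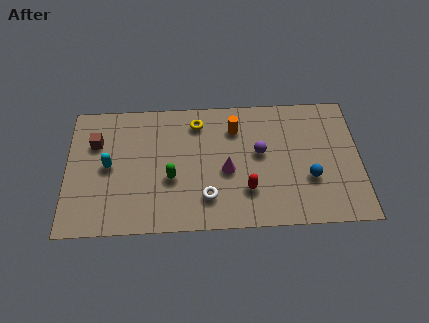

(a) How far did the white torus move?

2.2

The white torus was near (8.1, 3.0) before and (6.3, 1.7) after, so it travelled √(1.8² + 1.3²) ≈ 2.2 units.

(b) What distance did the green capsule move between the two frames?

1.8

The green capsule was near (6.1, 1.6) before and (4.7, 2.8) after, so it travelled √(1.4² + 1.2²) ≈ 1.8 units.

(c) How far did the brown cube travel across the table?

1.2

The brown cube moved from about (1.0, 6.1) to (1.3, 4.9), a distance of √(0.3² + 1.2²) ≈ 1.2.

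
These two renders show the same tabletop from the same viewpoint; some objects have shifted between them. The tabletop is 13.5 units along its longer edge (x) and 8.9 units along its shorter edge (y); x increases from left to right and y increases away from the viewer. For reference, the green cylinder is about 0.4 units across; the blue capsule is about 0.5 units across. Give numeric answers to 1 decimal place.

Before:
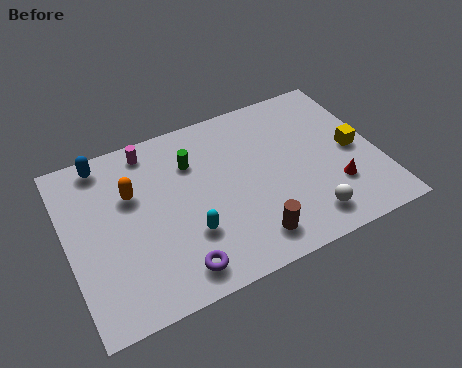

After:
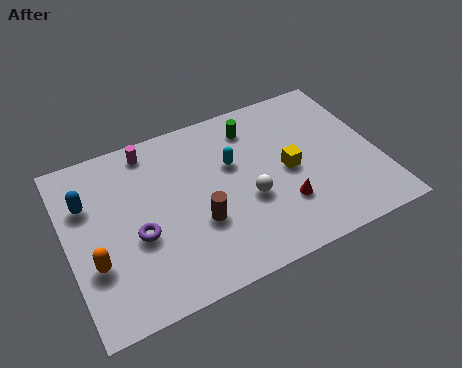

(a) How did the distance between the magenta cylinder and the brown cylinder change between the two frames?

-2.4

The distance was about 7.3 in the first image and 4.9 in the second, so they moved 2.4 units closer together.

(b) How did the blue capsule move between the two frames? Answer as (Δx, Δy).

(-0.9, -1.8)

The blue capsule started near (1.9, 7.9) and ended near (1.0, 6.1).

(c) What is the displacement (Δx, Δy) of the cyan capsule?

(2.3, 2.8)

From the two frames, the cyan capsule sits at roughly (5.0, 2.8) before and (7.3, 5.6) after.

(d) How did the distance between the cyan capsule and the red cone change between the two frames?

-2.9

Before: roughly 6.4 units apart; after: 3.5. That's 2.9 units closer together.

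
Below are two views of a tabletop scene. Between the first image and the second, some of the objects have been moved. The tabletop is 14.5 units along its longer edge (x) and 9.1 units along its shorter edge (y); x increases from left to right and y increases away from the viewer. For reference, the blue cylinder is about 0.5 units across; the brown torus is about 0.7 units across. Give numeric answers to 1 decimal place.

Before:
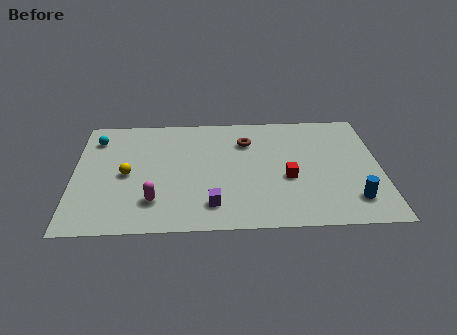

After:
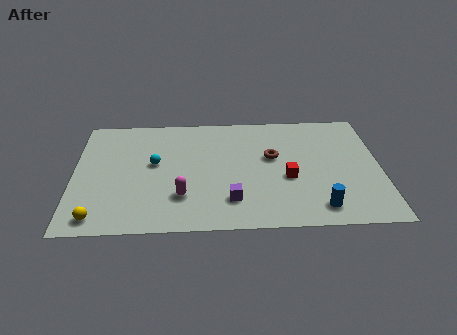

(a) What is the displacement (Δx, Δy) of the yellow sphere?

(-1.3, -3.2)

From the two frames, the yellow sphere sits at roughly (2.5, 4.3) before and (1.2, 1.1) after.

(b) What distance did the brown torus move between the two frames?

1.8

The brown torus moved from about (8.2, 6.7) to (9.4, 5.4), a distance of √(1.2² + 1.3²) ≈ 1.8.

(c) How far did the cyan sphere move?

3.5

From (1.0, 7.2) to (3.8, 5.1), the cyan sphere covered √(2.8² + 2.1²) ≈ 3.5 units.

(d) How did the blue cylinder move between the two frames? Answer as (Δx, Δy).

(-1.6, -0.5)

The blue cylinder was at about (13.1, 1.9) and moved to about (11.5, 1.4).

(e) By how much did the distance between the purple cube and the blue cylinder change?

-2.4

The distance was about 6.6 in the first image and 4.2 in the second, so they moved 2.4 units closer together.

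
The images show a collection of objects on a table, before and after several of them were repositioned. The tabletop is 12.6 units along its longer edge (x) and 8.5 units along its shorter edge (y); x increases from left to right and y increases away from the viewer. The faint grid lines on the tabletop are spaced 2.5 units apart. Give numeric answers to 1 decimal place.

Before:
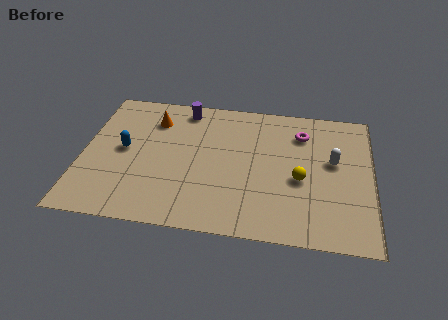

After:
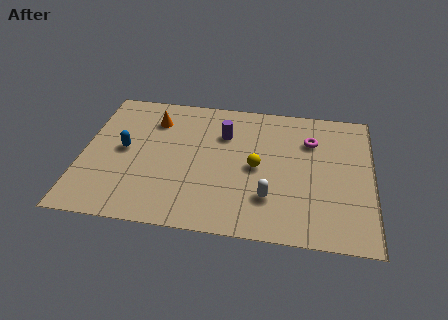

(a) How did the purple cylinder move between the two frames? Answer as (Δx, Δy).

(1.8, -1.4)

The purple cylinder started near (4.3, 7.4) and ended near (6.1, 6.0).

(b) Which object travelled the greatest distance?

the white capsule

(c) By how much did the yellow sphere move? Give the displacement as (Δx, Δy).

(-1.9, 0.5)

The yellow sphere was at about (9.5, 3.6) and moved to about (7.6, 4.1).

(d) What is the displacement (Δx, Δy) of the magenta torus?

(0.4, -0.4)

The magenta torus was at about (9.5, 6.5) and moved to about (9.9, 6.1).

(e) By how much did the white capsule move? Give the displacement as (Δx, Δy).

(-2.7, -2.6)

From the two frames, the white capsule sits at roughly (10.9, 4.9) before and (8.2, 2.3) after.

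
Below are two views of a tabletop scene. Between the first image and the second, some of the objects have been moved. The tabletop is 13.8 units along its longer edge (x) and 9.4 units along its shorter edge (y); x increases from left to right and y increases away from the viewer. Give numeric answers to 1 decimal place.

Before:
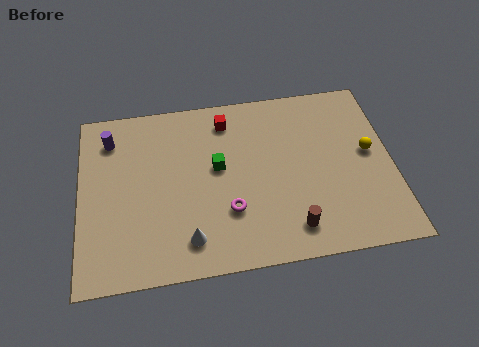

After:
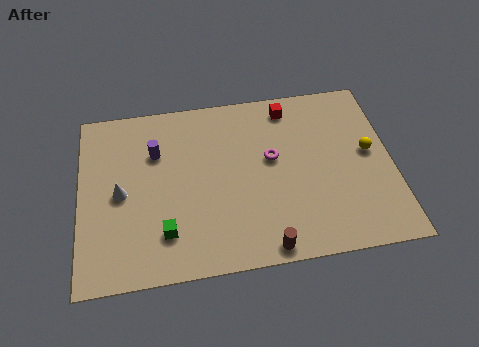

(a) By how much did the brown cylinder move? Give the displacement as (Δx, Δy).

(-1.2, -0.8)

The brown cylinder started near (9.2, 1.6) and ended near (8.0, 0.8).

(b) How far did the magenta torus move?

3.2

The magenta torus was near (6.5, 2.9) before and (8.5, 5.4) after, so it travelled √(2.0² + 2.5²) ≈ 3.2 units.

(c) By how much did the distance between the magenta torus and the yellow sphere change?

-2.4

They were about 6.7 units apart before and 4.3 after — 2.4 units closer together.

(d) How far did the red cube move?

2.8

The red cube was near (6.6, 7.8) before and (9.4, 8.1) after, so it travelled √(2.8² + 0.3²) ≈ 2.8 units.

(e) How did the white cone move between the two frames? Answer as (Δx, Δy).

(-2.9, 2.8)

The white cone started near (4.7, 1.7) and ended near (1.8, 4.5).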